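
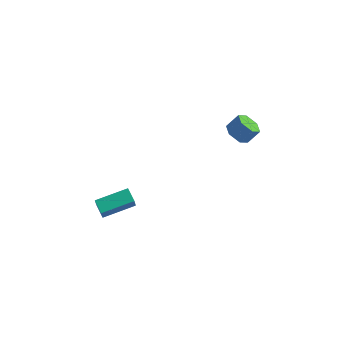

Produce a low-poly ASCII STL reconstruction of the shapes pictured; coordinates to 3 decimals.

solid 
facet normal -0.589 -0.287 -0.756
outer loop
vertex 3.198 3.145 3.139
vertex 2.827 2.663 3.611
vertex 2.58 3.387 3.529
endloop
endfacet
facet normal 0.093 0.905 -0.415
outer loop
vertex 3.198 3.145 3.139
vertex 2.58 3.387 3.529
vertex 3.804 3.44 3.918
endloop
endfacet
facet normal 0.093 0.905 -0.415
outer loop
vertex 3.804 3.44 3.918
vertex 2.58 3.387 3.529
vertex 3.186 3.682 4.307
endloop
endfacet
facet normal 0.588 0.286 0.757
outer loop
vertex 3.804 3.44 3.918
vertex 3.186 3.682 4.307
vertex 3.433 2.957 4.389
endloop
endfacet
facet normal -0.588 -0.286 -0.757
outer loop
vertex 2.58 3.387 3.529
vertex 2.827 2.663 3.611
vertex 2.208 2.905 4.0
endloop
endfacet
facet normal -0.649 0.725 0.230
outer loop
vertex 2.58 3.387 3.529
vertex 2.208 2.905 4.0
vertex 3.186 3.682 4.307
endloop
endfacet
facet normal -0.649 0.726 0.230
outer loop
vertex 3.186 3.682 4.307
vertex 2.208 2.905 4.0
vertex 2.814 3.2 4.779
endloop
endfacet
facet normal 0.589 0.286 0.756
outer loop
vertex 3.186 3.682 4.307
vertex 2.814 3.2 4.779
vertex 3.433 2.957 4.389
endloop
endfacet
facet normal -0.588 -0.287 -0.757
outer loop
vertex 2.208 2.905 4.0
vertex 2.827 2.663 3.611
vertex 2.456 2.18 4.082
endloop
endfacet
facet normal -0.742 -0.181 0.646
outer loop
vertex 2.208 2.905 4.0
vertex 2.456 2.18 4.082
vertex 2.814 3.2 4.779
endloop
endfacet
facet normal -0.742 -0.181 0.646
outer loop
vertex 2.814 3.2 4.779
vertex 2.456 2.18 4.082
vertex 3.062 2.475 4.861
endloop
endfacet
facet normal 0.589 0.287 0.756
outer loop
vertex 2.814 3.2 4.779
vertex 3.062 2.475 4.861
vertex 3.433 2.957 4.389
endloop
endfacet
facet normal -0.588 -0.286 -0.757
outer loop
vertex 2.456 2.18 4.082
vertex 2.827 2.663 3.611
vertex 3.074 1.938 3.693
endloop
endfacet
facet normal -0.093 -0.905 0.415
outer loop
vertex 2.456 2.18 4.082
vertex 3.074 1.938 3.693
vertex 3.062 2.475 4.861
endloop
endfacet
facet normal -0.092 -0.905 0.415
outer loop
vertex 3.062 2.475 4.861
vertex 3.074 1.938 3.693
vertex 3.68 2.233 4.471
endloop
endfacet
facet normal 0.589 0.287 0.756
outer loop
vertex 3.062 2.475 4.861
vertex 3.68 2.233 4.471
vertex 3.433 2.957 4.389
endloop
endfacet
facet normal -0.589 -0.286 -0.756
outer loop
vertex 3.074 1.938 3.693
vertex 2.827 2.663 3.611
vertex 3.446 2.42 3.221
endloop
endfacet
facet normal 0.648 -0.726 -0.230
outer loop
vertex 3.074 1.938 3.693
vertex 3.446 2.42 3.221
vertex 3.68 2.233 4.471
endloop
endfacet
facet normal 0.649 -0.725 -0.230
outer loop
vertex 3.68 2.233 4.471
vertex 3.446 2.42 3.221
vertex 4.052 2.715 4.0
endloop
endfacet
facet normal 0.588 0.286 0.757
outer loop
vertex 3.68 2.233 4.471
vertex 4.052 2.715 4.0
vertex 3.433 2.957 4.389
endloop
endfacet
facet normal -0.589 -0.287 -0.756
outer loop
vertex 3.446 2.42 3.221
vertex 2.827 2.663 3.611
vertex 3.198 3.145 3.139
endloop
endfacet
facet normal 0.742 0.181 -0.646
outer loop
vertex 3.446 2.42 3.221
vertex 3.198 3.145 3.139
vertex 4.052 2.715 4.0
endloop
endfacet
facet normal 0.742 0.181 -0.646
outer loop
vertex 4.052 2.715 4.0
vertex 3.198 3.145 3.139
vertex 3.804 3.44 3.918
endloop
endfacet
facet normal 0.588 0.287 0.757
outer loop
vertex 4.052 2.715 4.0
vertex 3.804 3.44 3.918
vertex 3.433 2.957 4.389
endloop
endfacet
facet normal -0.521 0.790 0.323
outer loop
vertex -4.897 1.872 -3.134
vertex -3.198 2.827 -2.73
vertex -4.892 2.216 -3.966
endloop
endfacet
facet normal -0.854 -0.480 -0.203
outer loop
vertex -4.402 1.473 -4.27
vertex -4.897 1.872 -3.134
vertex -4.892 2.216 -3.966
endloop
endfacet
facet normal -0.521 0.790 0.323
outer loop
vertex -4.892 2.216 -3.966
vertex -3.198 2.827 -2.73
vertex -3.193 3.17 -3.562
endloop
endfacet
facet normal 0.005 0.382 -0.924
outer loop
vertex -3.193 3.17 -3.562
vertex -4.402 1.473 -4.27
vertex -4.892 2.216 -3.966
endloop
endfacet
facet normal -0.005 -0.382 0.924
outer loop
vertex -4.897 1.872 -3.134
vertex -2.708 2.084 -3.034
vertex -3.198 2.827 -2.73
endloop
endfacet
facet normal -0.853 -0.480 -0.203
outer loop
vertex -4.407 1.13 -3.438
vertex -4.897 1.872 -3.134
vertex -4.402 1.473 -4.27
endloop
endfacet
facet normal -0.005 -0.382 0.924
outer loop
vertex -4.407 1.13 -3.438
vertex -2.708 2.084 -3.034
vertex -4.897 1.872 -3.134
endloop
endfacet
facet normal 0.854 0.480 0.203
outer loop
vertex -3.198 2.827 -2.73
vertex -2.708 2.084 -3.034
vertex -3.193 3.17 -3.562
endloop
endfacet
facet normal 0.005 0.382 -0.924
outer loop
vertex -2.703 2.428 -3.866
vertex -4.402 1.473 -4.27
vertex -3.193 3.17 -3.562
endloop
endfacet
facet normal 0.853 0.480 0.204
outer loop
vertex -3.193 3.17 -3.562
vertex -2.708 2.084 -3.034
vertex -2.703 2.428 -3.866
endloop
endfacet
facet normal 0.521 -0.790 -0.323
outer loop
vertex -2.703 2.428 -3.866
vertex -4.407 1.13 -3.438
vertex -4.402 1.473 -4.27
endloop
endfacet
facet normal 0.521 -0.790 -0.324
outer loop
vertex -2.708 2.084 -3.034
vertex -4.407 1.13 -3.438
vertex -2.703 2.428 -3.866
endloop
endfacet

endsolid


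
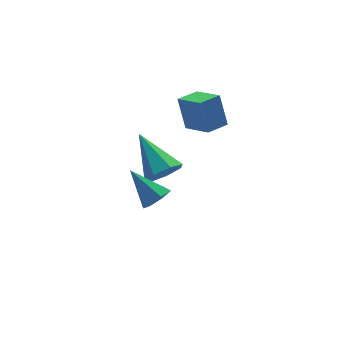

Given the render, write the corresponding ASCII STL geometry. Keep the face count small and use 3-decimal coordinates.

solid 
facet normal 0.364 -0.652 -0.666
outer loop
vertex -1.387 -1.897 -0.143
vertex -1.983 -2.145 -0.226
vertex -1.698 -1.657 -0.548
endloop
endfacet
facet normal 0.578 0.815 0.040
outer loop
vertex -1.387 -1.897 -0.143
vertex -1.698 -1.657 -0.548
vertex -2.557 -1.115 0.826
endloop
endfacet
facet normal 0.363 -0.652 -0.666
outer loop
vertex -1.698 -1.657 -0.548
vertex -1.983 -2.145 -0.226
vertex -2.223 -1.784 -0.71
endloop
endfacet
facet normal -0.091 0.906 -0.414
outer loop
vertex -1.698 -1.657 -0.548
vertex -2.223 -1.784 -0.71
vertex -2.557 -1.115 0.826
endloop
endfacet
facet normal 0.364 -0.651 -0.666
outer loop
vertex -2.223 -1.784 -0.71
vertex -1.983 -2.145 -0.226
vertex -2.567 -2.183 -0.508
endloop
endfacet
facet normal -0.787 0.485 -0.382
outer loop
vertex -2.223 -1.784 -0.71
vertex -2.567 -2.183 -0.508
vertex -2.557 -1.115 0.826
endloop
endfacet
facet normal 0.364 -0.652 -0.665
outer loop
vertex -2.567 -2.183 -0.508
vertex -1.983 -2.145 -0.226
vertex -2.471 -2.553 -0.093
endloop
endfacet
facet normal -0.985 -0.130 0.112
outer loop
vertex -2.567 -2.183 -0.508
vertex -2.471 -2.553 -0.093
vertex -2.557 -1.115 0.826
endloop
endfacet
facet normal 0.363 -0.652 -0.666
outer loop
vertex -2.471 -2.553 -0.093
vertex -1.983 -2.145 -0.226
vertex -2.007 -2.616 0.222
endloop
endfacet
facet normal -0.537 -0.477 0.696
outer loop
vertex -2.471 -2.553 -0.093
vertex -2.007 -2.616 0.222
vertex -2.557 -1.115 0.826
endloop
endfacet
facet normal 0.363 -0.652 -0.666
outer loop
vertex -2.007 -2.616 0.222
vertex -1.983 -2.145 -0.226
vertex -1.525 -2.324 0.199
endloop
endfacet
facet normal 0.222 -0.293 0.930
outer loop
vertex -2.007 -2.616 0.222
vertex -1.525 -2.324 0.199
vertex -2.557 -1.115 0.826
endloop
endfacet
facet normal 0.364 -0.651 -0.666
outer loop
vertex -1.525 -2.324 0.199
vertex -1.983 -2.145 -0.226
vertex -1.387 -1.897 -0.143
endloop
endfacet
facet normal 0.716 0.280 0.639
outer loop
vertex -1.525 -2.324 0.199
vertex -1.387 -1.897 -0.143
vertex -2.557 -1.115 0.826
endloop
endfacet
facet normal 0.099 -0.839 -0.534
outer loop
vertex 0.685 2.415 -3.683
vertex 0.355 1.961 -3.031
vertex -0.057 2.331 -3.689
endloop
endfacet
facet normal -0.084 0.785 -0.614
outer loop
vertex 0.685 2.415 -3.683
vertex -0.057 2.331 -3.689
vertex 0.145 3.759 -1.889
endloop
endfacet
facet normal 0.098 -0.840 -0.534
outer loop
vertex -0.057 2.331 -3.689
vertex 0.355 1.961 -3.031
vertex -0.488 1.969 -3.199
endloop
endfacet
facet normal -0.796 0.515 -0.319
outer loop
vertex -0.057 2.331 -3.689
vertex -0.488 1.969 -3.199
vertex 0.145 3.759 -1.889
endloop
endfacet
facet normal 0.098 -0.840 -0.534
outer loop
vertex -0.488 1.969 -3.199
vertex 0.355 1.961 -3.031
vertex -0.284 1.601 -2.583
endloop
endfacet
facet normal -0.933 0.072 0.352
outer loop
vertex -0.488 1.969 -3.199
vertex -0.284 1.601 -2.583
vertex 0.145 3.759 -1.889
endloop
endfacet
facet normal 0.099 -0.840 -0.533
outer loop
vertex -0.284 1.601 -2.583
vertex 0.355 1.961 -3.031
vertex 0.401 1.505 -2.304
endloop
endfacet
facet normal -0.394 -0.210 0.895
outer loop
vertex -0.284 1.601 -2.583
vertex 0.401 1.505 -2.304
vertex 0.145 3.759 -1.889
endloop
endfacet
facet normal 0.098 -0.840 -0.533
outer loop
vertex 0.401 1.505 -2.304
vertex 0.355 1.961 -3.031
vertex 1.052 1.752 -2.573
endloop
endfacet
facet normal 0.417 -0.119 0.901
outer loop
vertex 0.401 1.505 -2.304
vertex 1.052 1.752 -2.573
vertex 0.145 3.759 -1.889
endloop
endfacet
facet normal 0.099 -0.839 -0.534
outer loop
vertex 1.052 1.752 -2.573
vertex 0.355 1.961 -3.031
vertex 1.178 2.157 -3.186
endloop
endfacet
facet normal 0.889 0.277 0.366
outer loop
vertex 1.052 1.752 -2.573
vertex 1.178 2.157 -3.186
vertex 0.145 3.759 -1.889
endloop
endfacet
facet normal 0.099 -0.839 -0.534
outer loop
vertex 1.178 2.157 -3.186
vertex 0.355 1.961 -3.031
vertex 0.685 2.415 -3.683
endloop
endfacet
facet normal 0.666 0.679 -0.308
outer loop
vertex 1.178 2.157 -3.186
vertex 0.685 2.415 -3.683
vertex 0.145 3.759 -1.889
endloop
endfacet
facet normal -0.973 -0.222 0.061
outer loop
vertex 1.87 1.893 0.746
vertex 1.547 3.155 0.181
vertex 1.92 1.303 -0.6
endloop
endfacet
facet normal 0.228 -0.889 0.398
outer loop
vertex 2.893 1.525 -0.661
vertex 1.87 1.893 0.746
vertex 1.92 1.303 -0.6
endloop
endfacet
facet normal -0.973 -0.222 0.061
outer loop
vertex 1.92 1.303 -0.6
vertex 1.547 3.155 0.181
vertex 1.597 2.565 -1.165
endloop
endfacet
facet normal 0.034 -0.401 -0.915
outer loop
vertex 1.597 2.565 -1.165
vertex 2.893 1.525 -0.661
vertex 1.92 1.303 -0.6
endloop
endfacet
facet normal -0.034 0.401 0.915
outer loop
vertex 1.87 1.893 0.746
vertex 2.52 3.377 0.12
vertex 1.547 3.155 0.181
endloop
endfacet
facet normal 0.228 -0.889 0.398
outer loop
vertex 2.843 2.115 0.685
vertex 1.87 1.893 0.746
vertex 2.893 1.525 -0.661
endloop
endfacet
facet normal -0.034 0.401 0.915
outer loop
vertex 2.843 2.115 0.685
vertex 2.52 3.377 0.12
vertex 1.87 1.893 0.746
endloop
endfacet
facet normal -0.228 0.889 -0.398
outer loop
vertex 1.547 3.155 0.181
vertex 2.52 3.377 0.12
vertex 1.597 2.565 -1.165
endloop
endfacet
facet normal 0.034 -0.401 -0.915
outer loop
vertex 2.57 2.787 -1.226
vertex 2.893 1.525 -0.661
vertex 1.597 2.565 -1.165
endloop
endfacet
facet normal -0.228 0.889 -0.398
outer loop
vertex 1.597 2.565 -1.165
vertex 2.52 3.377 0.12
vertex 2.57 2.787 -1.226
endloop
endfacet
facet normal 0.973 0.222 -0.061
outer loop
vertex 2.57 2.787 -1.226
vertex 2.843 2.115 0.685
vertex 2.893 1.525 -0.661
endloop
endfacet
facet normal 0.973 0.222 -0.061
outer loop
vertex 2.52 3.377 0.12
vertex 2.843 2.115 0.685
vertex 2.57 2.787 -1.226
endloop
endfacet

endsolid


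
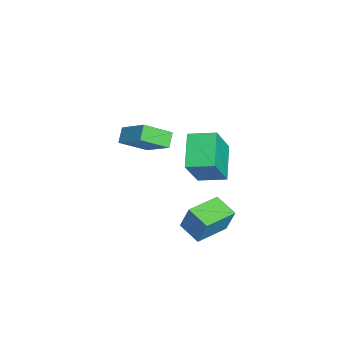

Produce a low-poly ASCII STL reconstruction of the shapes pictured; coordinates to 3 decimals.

solid 
facet normal -0.498 0.279 -0.821
outer loop
vertex -4.116 1.206 -0.7
vertex -3.859 2.461 -0.43
vertex -2.562 1.099 -1.68
endloop
endfacet
facet normal -0.196 -0.959 -0.206
outer loop
vertex -1.561 0.539 -0.03
vertex -4.116 1.206 -0.7
vertex -2.562 1.099 -1.68
endloop
endfacet
facet normal -0.499 0.278 -0.821
outer loop
vertex -2.562 1.099 -1.68
vertex -3.859 2.461 -0.43
vertex -2.306 2.355 -1.41
endloop
endfacet
facet normal 0.845 -0.058 -0.532
outer loop
vertex -2.306 2.355 -1.41
vertex -1.561 0.539 -0.03
vertex -2.562 1.099 -1.68
endloop
endfacet
facet normal -0.845 0.058 0.532
outer loop
vertex -4.116 1.206 -0.7
vertex -2.858 1.901 1.22
vertex -3.859 2.461 -0.43
endloop
endfacet
facet normal -0.196 -0.959 -0.207
outer loop
vertex -3.114 0.645 0.95
vertex -4.116 1.206 -0.7
vertex -1.561 0.539 -0.03
endloop
endfacet
facet normal -0.844 0.058 0.532
outer loop
vertex -3.114 0.645 0.95
vertex -2.858 1.901 1.22
vertex -4.116 1.206 -0.7
endloop
endfacet
facet normal 0.196 0.959 0.207
outer loop
vertex -3.859 2.461 -0.43
vertex -2.858 1.901 1.22
vertex -2.306 2.355 -1.41
endloop
endfacet
facet normal 0.844 -0.058 -0.533
outer loop
vertex -1.304 1.794 0.24
vertex -1.561 0.539 -0.03
vertex -2.306 2.355 -1.41
endloop
endfacet
facet normal 0.196 0.959 0.207
outer loop
vertex -2.306 2.355 -1.41
vertex -2.858 1.901 1.22
vertex -1.304 1.794 0.24
endloop
endfacet
facet normal 0.499 -0.279 0.821
outer loop
vertex -1.304 1.794 0.24
vertex -3.114 0.645 0.95
vertex -1.561 0.539 -0.03
endloop
endfacet
facet normal 0.499 -0.278 0.821
outer loop
vertex -2.858 1.901 1.22
vertex -3.114 0.645 0.95
vertex -1.304 1.794 0.24
endloop
endfacet
facet normal -0.696 -0.633 0.340
outer loop
vertex 2.048 0.682 0.113
vertex 0.945 1.852 0.032
vertex 1.769 0.333 -1.107
endloop
endfacet
facet normal 0.686 -0.726 0.051
outer loop
vertex 2.555 1.048 -1.492
vertex 2.048 0.682 0.113
vertex 1.769 0.333 -1.107
endloop
endfacet
facet normal -0.696 -0.633 0.340
outer loop
vertex 1.769 0.333 -1.107
vertex 0.945 1.852 0.032
vertex 0.665 1.503 -1.189
endloop
endfacet
facet normal -0.215 -0.269 -0.939
outer loop
vertex 0.665 1.503 -1.189
vertex 2.555 1.048 -1.492
vertex 1.769 0.333 -1.107
endloop
endfacet
facet normal 0.216 0.268 0.939
outer loop
vertex 2.048 0.682 0.113
vertex 1.731 2.567 -0.353
vertex 0.945 1.852 0.032
endloop
endfacet
facet normal 0.685 -0.727 0.051
outer loop
vertex 2.835 1.397 -0.271
vertex 2.048 0.682 0.113
vertex 2.555 1.048 -1.492
endloop
endfacet
facet normal 0.215 0.268 0.939
outer loop
vertex 2.835 1.397 -0.271
vertex 1.731 2.567 -0.353
vertex 2.048 0.682 0.113
endloop
endfacet
facet normal -0.685 0.726 -0.050
outer loop
vertex 0.945 1.852 0.032
vertex 1.731 2.567 -0.353
vertex 0.665 1.503 -1.189
endloop
endfacet
facet normal -0.215 -0.268 -0.939
outer loop
vertex 1.452 2.218 -1.573
vertex 2.555 1.048 -1.492
vertex 0.665 1.503 -1.189
endloop
endfacet
facet normal -0.685 0.727 -0.051
outer loop
vertex 0.665 1.503 -1.189
vertex 1.731 2.567 -0.353
vertex 1.452 2.218 -1.573
endloop
endfacet
facet normal 0.696 0.632 -0.340
outer loop
vertex 1.452 2.218 -1.573
vertex 2.835 1.397 -0.271
vertex 2.555 1.048 -1.492
endloop
endfacet
facet normal 0.696 0.633 -0.340
outer loop
vertex 1.731 2.567 -0.353
vertex 2.835 1.397 -0.271
vertex 1.452 2.218 -1.573
endloop
endfacet
facet normal -0.742 0.175 0.647
outer loop
vertex -2.044 -2.086 2.14
vertex -1.023 -1.157 3.061
vertex -2.431 -0.904 1.376
endloop
endfacet
facet normal -0.615 -0.560 -0.555
outer loop
vertex -1.837 -1.043 0.859
vertex -2.044 -2.086 2.14
vertex -2.431 -0.904 1.376
endloop
endfacet
facet normal -0.742 0.175 0.647
outer loop
vertex -2.431 -0.904 1.376
vertex -1.023 -1.157 3.061
vertex -1.41 0.026 2.297
endloop
endfacet
facet normal -0.266 0.810 -0.523
outer loop
vertex -1.41 0.026 2.297
vertex -1.837 -1.043 0.859
vertex -2.431 -0.904 1.376
endloop
endfacet
facet normal 0.265 -0.810 0.523
outer loop
vertex -2.044 -2.086 2.14
vertex -0.429 -1.296 2.544
vertex -1.023 -1.157 3.061
endloop
endfacet
facet normal -0.615 -0.560 -0.555
outer loop
vertex -1.45 -2.226 1.623
vertex -2.044 -2.086 2.14
vertex -1.837 -1.043 0.859
endloop
endfacet
facet normal 0.265 -0.810 0.524
outer loop
vertex -1.45 -2.226 1.623
vertex -0.429 -1.296 2.544
vertex -2.044 -2.086 2.14
endloop
endfacet
facet normal 0.615 0.560 0.556
outer loop
vertex -1.023 -1.157 3.061
vertex -0.429 -1.296 2.544
vertex -1.41 0.026 2.297
endloop
endfacet
facet normal -0.265 0.810 -0.523
outer loop
vertex -0.816 -0.114 1.78
vertex -1.837 -1.043 0.859
vertex -1.41 0.026 2.297
endloop
endfacet
facet normal 0.615 0.560 0.555
outer loop
vertex -1.41 0.026 2.297
vertex -0.429 -1.296 2.544
vertex -0.816 -0.114 1.78
endloop
endfacet
facet normal 0.742 -0.175 -0.647
outer loop
vertex -0.816 -0.114 1.78
vertex -1.45 -2.226 1.623
vertex -1.837 -1.043 0.859
endloop
endfacet
facet normal 0.743 -0.175 -0.647
outer loop
vertex -0.429 -1.296 2.544
vertex -1.45 -2.226 1.623
vertex -0.816 -0.114 1.78
endloop
endfacet

endsolid


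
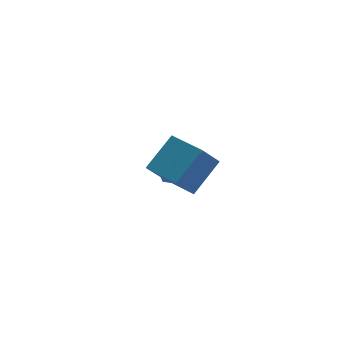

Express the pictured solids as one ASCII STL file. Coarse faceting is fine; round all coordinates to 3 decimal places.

solid 
facet normal -0.518 0.853 -0.069
outer loop
vertex 1.452 -1.302 1.684
vertex 2.242 -0.914 0.545
vertex 0.231 -2.134 0.554
endloop
endfacet
facet normal -0.549 -0.269 0.791
outer loop
vertex 1.138 -3.626 0.675
vertex 1.452 -1.302 1.684
vertex 0.231 -2.134 0.554
endloop
endfacet
facet normal -0.518 0.853 -0.069
outer loop
vertex 0.231 -2.134 0.554
vertex 2.242 -0.914 0.545
vertex 1.022 -1.746 -0.585
endloop
endfacet
facet normal -0.656 -0.448 -0.608
outer loop
vertex 1.022 -1.746 -0.585
vertex 1.138 -3.626 0.675
vertex 0.231 -2.134 0.554
endloop
endfacet
facet normal 0.656 0.448 0.608
outer loop
vertex 1.452 -1.302 1.684
vertex 3.149 -2.406 0.666
vertex 2.242 -0.914 0.545
endloop
endfacet
facet normal -0.549 -0.269 0.791
outer loop
vertex 2.358 -2.794 1.805
vertex 1.452 -1.302 1.684
vertex 1.138 -3.626 0.675
endloop
endfacet
facet normal 0.656 0.448 0.608
outer loop
vertex 2.358 -2.794 1.805
vertex 3.149 -2.406 0.666
vertex 1.452 -1.302 1.684
endloop
endfacet
facet normal 0.549 0.270 -0.791
outer loop
vertex 2.242 -0.914 0.545
vertex 3.149 -2.406 0.666
vertex 1.022 -1.746 -0.585
endloop
endfacet
facet normal -0.656 -0.448 -0.608
outer loop
vertex 1.928 -3.238 -0.464
vertex 1.138 -3.626 0.675
vertex 1.022 -1.746 -0.585
endloop
endfacet
facet normal 0.549 0.269 -0.791
outer loop
vertex 1.022 -1.746 -0.585
vertex 3.149 -2.406 0.666
vertex 1.928 -3.238 -0.464
endloop
endfacet
facet normal 0.518 -0.853 0.069
outer loop
vertex 1.928 -3.238 -0.464
vertex 2.358 -2.794 1.805
vertex 1.138 -3.626 0.675
endloop
endfacet
facet normal 0.517 -0.853 0.069
outer loop
vertex 3.149 -2.406 0.666
vertex 2.358 -2.794 1.805
vertex 1.928 -3.238 -0.464
endloop
endfacet
facet normal -0.563 0.514 0.648
outer loop
vertex 2.399 3.241 -2.806
vertex 1.487 2.645 -3.126
vertex 2.135 2.276 -2.27
endloop
endfacet
facet normal 0.109 0.460 0.881
outer loop
vertex 2.399 3.241 -2.806
vertex 2.135 2.276 -2.27
vertex 3.217 2.506 -2.524
endloop
endfacet
facet normal 0.538 0.748 0.389
outer loop
vertex 2.399 3.241 -2.806
vertex 3.217 2.506 -2.524
vertex 3.239 3.018 -3.538
endloop
endfacet
facet normal 0.131 0.980 -0.149
outer loop
vertex 2.399 3.241 -2.806
vertex 3.239 3.018 -3.538
vertex 2.169 3.104 -3.91
endloop
endfacet
facet normal -0.550 0.835 0.011
outer loop
vertex 2.399 3.241 -2.806
vertex 2.169 3.104 -3.91
vertex 1.487 2.645 -3.126
endloop
endfacet
facet normal 0.269 -0.234 0.934
outer loop
vertex 3.217 2.506 -2.524
vertex 2.135 2.276 -2.27
vertex 2.811 1.456 -2.67
endloop
endfacet
facet normal -0.818 -0.146 0.556
outer loop
vertex 2.135 2.276 -2.27
vertex 1.487 2.645 -3.126
vertex 1.741 1.542 -3.042
endloop
endfacet
facet normal -0.797 0.374 -0.474
outer loop
vertex 1.487 2.645 -3.126
vertex 2.169 3.104 -3.91
vertex 1.763 2.054 -4.056
endloop
endfacet
facet normal 0.304 0.608 -0.733
outer loop
vertex 2.169 3.104 -3.91
vertex 3.239 3.018 -3.538
vertex 2.845 2.284 -4.31
endloop
endfacet
facet normal 0.963 0.232 0.138
outer loop
vertex 3.239 3.018 -3.538
vertex 3.217 2.506 -2.524
vertex 3.493 1.915 -3.454
endloop
endfacet
facet normal -0.131 -0.980 0.149
outer loop
vertex 2.581 1.319 -3.774
vertex 2.811 1.456 -2.67
vertex 1.741 1.542 -3.042
endloop
endfacet
facet normal -0.538 -0.748 -0.389
outer loop
vertex 2.581 1.319 -3.774
vertex 1.741 1.542 -3.042
vertex 1.763 2.054 -4.056
endloop
endfacet
facet normal -0.109 -0.460 -0.881
outer loop
vertex 2.581 1.319 -3.774
vertex 1.763 2.054 -4.056
vertex 2.845 2.284 -4.31
endloop
endfacet
facet normal 0.563 -0.514 -0.648
outer loop
vertex 2.581 1.319 -3.774
vertex 2.845 2.284 -4.31
vertex 3.493 1.915 -3.454
endloop
endfacet
facet normal 0.550 -0.835 -0.011
outer loop
vertex 2.581 1.319 -3.774
vertex 3.493 1.915 -3.454
vertex 2.811 1.456 -2.67
endloop
endfacet
facet normal -0.304 -0.608 0.733
outer loop
vertex 1.741 1.542 -3.042
vertex 2.811 1.456 -2.67
vertex 2.135 2.276 -2.27
endloop
endfacet
facet normal -0.963 -0.232 -0.138
outer loop
vertex 1.763 2.054 -4.056
vertex 1.741 1.542 -3.042
vertex 1.487 2.645 -3.126
endloop
endfacet
facet normal -0.269 0.234 -0.934
outer loop
vertex 2.845 2.284 -4.31
vertex 1.763 2.054 -4.056
vertex 2.169 3.104 -3.91
endloop
endfacet
facet normal 0.818 0.146 -0.556
outer loop
vertex 3.493 1.915 -3.454
vertex 2.845 2.284 -4.31
vertex 3.239 3.018 -3.538
endloop
endfacet
facet normal 0.797 -0.374 0.474
outer loop
vertex 2.811 1.456 -2.67
vertex 3.493 1.915 -3.454
vertex 3.217 2.506 -2.524
endloop
endfacet

endsolid


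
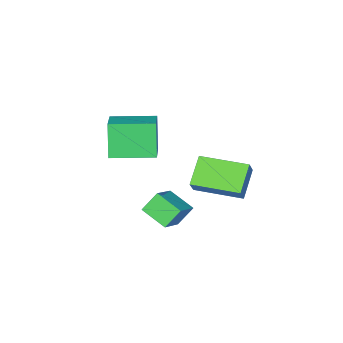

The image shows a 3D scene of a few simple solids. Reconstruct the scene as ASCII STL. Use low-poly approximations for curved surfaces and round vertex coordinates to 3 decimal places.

solid 
facet normal -0.601 0.238 0.763
outer loop
vertex -0.227 1.78 -0.8
vertex 0.804 2.169 -0.11
vertex -0.343 2.833 -1.22
endloop
endfacet
facet normal -0.793 -0.299 -0.531
outer loop
vertex 0.216 2.611 -1.93
vertex -0.227 1.78 -0.8
vertex -0.343 2.833 -1.22
endloop
endfacet
facet normal -0.600 0.239 0.763
outer loop
vertex -0.343 2.833 -1.22
vertex 0.804 2.169 -0.11
vertex 0.688 3.222 -0.531
endloop
endfacet
facet normal -0.102 0.924 -0.369
outer loop
vertex 0.688 3.222 -0.531
vertex 0.216 2.611 -1.93
vertex -0.343 2.833 -1.22
endloop
endfacet
facet normal 0.102 -0.924 0.369
outer loop
vertex -0.227 1.78 -0.8
vertex 1.363 1.947 -0.82
vertex 0.804 2.169 -0.11
endloop
endfacet
facet normal -0.793 -0.300 -0.531
outer loop
vertex 0.332 1.558 -1.509
vertex -0.227 1.78 -0.8
vertex 0.216 2.611 -1.93
endloop
endfacet
facet normal 0.102 -0.924 0.369
outer loop
vertex 0.332 1.558 -1.509
vertex 1.363 1.947 -0.82
vertex -0.227 1.78 -0.8
endloop
endfacet
facet normal 0.793 0.300 0.531
outer loop
vertex 0.804 2.169 -0.11
vertex 1.363 1.947 -0.82
vertex 0.688 3.222 -0.531
endloop
endfacet
facet normal -0.101 0.924 -0.369
outer loop
vertex 1.247 3.0 -1.24
vertex 0.216 2.611 -1.93
vertex 0.688 3.222 -0.531
endloop
endfacet
facet normal 0.793 0.299 0.531
outer loop
vertex 0.688 3.222 -0.531
vertex 1.363 1.947 -0.82
vertex 1.247 3.0 -1.24
endloop
endfacet
facet normal 0.601 -0.239 -0.763
outer loop
vertex 1.247 3.0 -1.24
vertex 0.332 1.558 -1.509
vertex 0.216 2.611 -1.93
endloop
endfacet
facet normal 0.600 -0.238 -0.764
outer loop
vertex 1.363 1.947 -0.82
vertex 0.332 1.558 -1.509
vertex 1.247 3.0 -1.24
endloop
endfacet
facet normal -0.510 -0.266 -0.818
outer loop
vertex -1.701 1.963 0.109
vertex -2.553 3.639 0.095
vertex -0.735 2.448 -0.65
endloop
endfacet
facet normal 0.453 -0.891 0.007
outer loop
vertex -0.327 2.661 0.005
vertex -1.701 1.963 0.109
vertex -0.735 2.448 -0.65
endloop
endfacet
facet normal -0.510 -0.266 -0.818
outer loop
vertex -0.735 2.448 -0.65
vertex -2.553 3.639 0.095
vertex -1.587 4.124 -0.664
endloop
endfacet
facet normal 0.731 0.367 -0.575
outer loop
vertex -1.587 4.124 -0.664
vertex -0.327 2.661 0.005
vertex -0.735 2.448 -0.65
endloop
endfacet
facet normal -0.731 -0.367 0.575
outer loop
vertex -1.701 1.963 0.109
vertex -2.145 3.852 0.75
vertex -2.553 3.639 0.095
endloop
endfacet
facet normal 0.453 -0.891 0.007
outer loop
vertex -1.293 2.176 0.764
vertex -1.701 1.963 0.109
vertex -0.327 2.661 0.005
endloop
endfacet
facet normal -0.731 -0.367 0.575
outer loop
vertex -1.293 2.176 0.764
vertex -2.145 3.852 0.75
vertex -1.701 1.963 0.109
endloop
endfacet
facet normal -0.453 0.891 -0.007
outer loop
vertex -2.553 3.639 0.095
vertex -2.145 3.852 0.75
vertex -1.587 4.124 -0.664
endloop
endfacet
facet normal 0.731 0.367 -0.575
outer loop
vertex -1.179 4.337 -0.009
vertex -0.327 2.661 0.005
vertex -1.587 4.124 -0.664
endloop
endfacet
facet normal -0.453 0.891 -0.007
outer loop
vertex -1.587 4.124 -0.664
vertex -2.145 3.852 0.75
vertex -1.179 4.337 -0.009
endloop
endfacet
facet normal 0.510 0.266 0.818
outer loop
vertex -1.179 4.337 -0.009
vertex -1.293 2.176 0.764
vertex -0.327 2.661 0.005
endloop
endfacet
facet normal 0.510 0.266 0.818
outer loop
vertex -2.145 3.852 0.75
vertex -1.293 2.176 0.764
vertex -1.179 4.337 -0.009
endloop
endfacet
facet normal -0.660 -0.637 -0.398
outer loop
vertex 1.372 0.394 3.395
vertex 0.206 1.576 3.435
vertex 1.763 0.825 2.056
endloop
endfacet
facet normal 0.702 -0.712 -0.024
outer loop
vertex 2.674 1.704 2.605
vertex 1.372 0.394 3.395
vertex 1.763 0.825 2.056
endloop
endfacet
facet normal -0.660 -0.637 -0.398
outer loop
vertex 1.763 0.825 2.056
vertex 0.206 1.576 3.435
vertex 0.598 2.006 2.096
endloop
endfacet
facet normal 0.268 0.295 -0.917
outer loop
vertex 0.598 2.006 2.096
vertex 2.674 1.704 2.605
vertex 1.763 0.825 2.056
endloop
endfacet
facet normal -0.268 -0.295 0.917
outer loop
vertex 1.372 0.394 3.395
vertex 1.117 2.455 3.984
vertex 0.206 1.576 3.435
endloop
endfacet
facet normal 0.702 -0.712 -0.023
outer loop
vertex 2.282 1.274 3.944
vertex 1.372 0.394 3.395
vertex 2.674 1.704 2.605
endloop
endfacet
facet normal -0.268 -0.295 0.917
outer loop
vertex 2.282 1.274 3.944
vertex 1.117 2.455 3.984
vertex 1.372 0.394 3.395
endloop
endfacet
facet normal -0.701 0.712 0.023
outer loop
vertex 0.206 1.576 3.435
vertex 1.117 2.455 3.984
vertex 0.598 2.006 2.096
endloop
endfacet
facet normal 0.268 0.295 -0.917
outer loop
vertex 1.508 2.886 2.645
vertex 2.674 1.704 2.605
vertex 0.598 2.006 2.096
endloop
endfacet
facet normal -0.702 0.711 0.024
outer loop
vertex 0.598 2.006 2.096
vertex 1.117 2.455 3.984
vertex 1.508 2.886 2.645
endloop
endfacet
facet normal 0.660 0.637 0.398
outer loop
vertex 1.508 2.886 2.645
vertex 2.282 1.274 3.944
vertex 2.674 1.704 2.605
endloop
endfacet
facet normal 0.660 0.637 0.398
outer loop
vertex 1.117 2.455 3.984
vertex 2.282 1.274 3.944
vertex 1.508 2.886 2.645
endloop
endfacet

endsolid


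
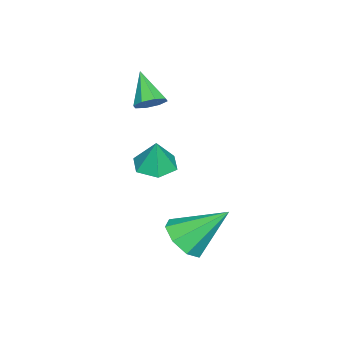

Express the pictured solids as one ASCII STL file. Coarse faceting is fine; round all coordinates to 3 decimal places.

solid 
facet normal 0.232 -0.699 -0.677
outer loop
vertex 3.306 1.603 0.74
vertex 2.99 2.065 0.155
vertex 3.724 1.986 0.488
endloop
endfacet
facet normal 0.552 -0.055 0.832
outer loop
vertex 3.306 1.603 0.74
vertex 3.724 1.986 0.488
vertex 2.59 3.275 1.325
endloop
endfacet
facet normal 0.232 -0.699 -0.677
outer loop
vertex 3.724 1.986 0.488
vertex 2.99 2.065 0.155
vertex 3.712 2.415 0.041
endloop
endfacet
facet normal 0.801 0.443 0.403
outer loop
vertex 3.724 1.986 0.488
vertex 3.712 2.415 0.041
vertex 2.59 3.275 1.325
endloop
endfacet
facet normal 0.232 -0.699 -0.676
outer loop
vertex 3.712 2.415 0.041
vertex 2.99 2.065 0.155
vertex 3.277 2.639 -0.34
endloop
endfacet
facet normal 0.526 0.844 -0.105
outer loop
vertex 3.712 2.415 0.041
vertex 3.277 2.639 -0.34
vertex 2.59 3.275 1.325
endloop
endfacet
facet normal 0.232 -0.699 -0.676
outer loop
vertex 3.277 2.639 -0.34
vertex 2.99 2.065 0.155
vertex 2.674 2.527 -0.431
endloop
endfacet
facet normal -0.110 0.913 -0.394
outer loop
vertex 3.277 2.639 -0.34
vertex 2.674 2.527 -0.431
vertex 2.59 3.275 1.325
endloop
endfacet
facet normal 0.231 -0.699 -0.676
outer loop
vertex 2.674 2.527 -0.431
vertex 2.99 2.065 0.155
vertex 2.256 2.145 -0.179
endloop
endfacet
facet normal -0.735 0.610 -0.295
outer loop
vertex 2.674 2.527 -0.431
vertex 2.256 2.145 -0.179
vertex 2.59 3.275 1.325
endloop
endfacet
facet normal 0.231 -0.700 -0.676
outer loop
vertex 2.256 2.145 -0.179
vertex 2.99 2.065 0.155
vertex 2.268 1.716 0.269
endloop
endfacet
facet normal -0.985 0.113 0.134
outer loop
vertex 2.256 2.145 -0.179
vertex 2.268 1.716 0.269
vertex 2.59 3.275 1.325
endloop
endfacet
facet normal 0.231 -0.699 -0.677
outer loop
vertex 2.268 1.716 0.269
vertex 2.99 2.065 0.155
vertex 2.703 1.492 0.649
endloop
endfacet
facet normal -0.710 -0.289 0.642
outer loop
vertex 2.268 1.716 0.269
vertex 2.703 1.492 0.649
vertex 2.59 3.275 1.325
endloop
endfacet
facet normal 0.231 -0.699 -0.677
outer loop
vertex 2.703 1.492 0.649
vertex 2.99 2.065 0.155
vertex 3.306 1.603 0.74
endloop
endfacet
facet normal -0.075 -0.358 0.931
outer loop
vertex 2.703 1.492 0.649
vertex 3.306 1.603 0.74
vertex 2.59 3.275 1.325
endloop
endfacet
facet normal -0.207 -0.114 -0.972
outer loop
vertex 1.441 0.661 1.492
vertex 0.837 0.328 1.66
vertex 0.842 1.033 1.576
endloop
endfacet
facet normal 0.533 0.791 0.299
outer loop
vertex 1.441 0.661 1.492
vertex 0.842 1.033 1.576
vertex 1.063 0.452 2.72
endloop
endfacet
facet normal -0.209 -0.114 -0.971
outer loop
vertex 0.842 1.033 1.576
vertex 0.837 0.328 1.66
vertex 0.238 0.7 1.745
endloop
endfacet
facet normal -0.318 0.819 0.477
outer loop
vertex 0.842 1.033 1.576
vertex 0.238 0.7 1.745
vertex 1.063 0.452 2.72
endloop
endfacet
facet normal -0.209 -0.114 -0.971
outer loop
vertex 0.238 0.7 1.745
vertex 0.837 0.328 1.66
vertex 0.233 -0.005 1.829
endloop
endfacet
facet normal -0.750 0.083 0.656
outer loop
vertex 0.238 0.7 1.745
vertex 0.233 -0.005 1.829
vertex 1.063 0.452 2.72
endloop
endfacet
facet normal -0.208 -0.116 -0.971
outer loop
vertex 0.233 -0.005 1.829
vertex 0.837 0.328 1.66
vertex 0.832 -0.377 1.745
endloop
endfacet
facet normal -0.330 -0.679 0.656
outer loop
vertex 0.233 -0.005 1.829
vertex 0.832 -0.377 1.745
vertex 1.063 0.452 2.72
endloop
endfacet
facet normal -0.208 -0.116 -0.971
outer loop
vertex 0.832 -0.377 1.745
vertex 0.837 0.328 1.66
vertex 1.436 -0.044 1.576
endloop
endfacet
facet normal 0.523 -0.707 0.477
outer loop
vertex 0.832 -0.377 1.745
vertex 1.436 -0.044 1.576
vertex 1.063 0.452 2.72
endloop
endfacet
facet normal -0.207 -0.114 -0.972
outer loop
vertex 1.436 -0.044 1.576
vertex 0.837 0.328 1.66
vertex 1.441 0.661 1.492
endloop
endfacet
facet normal 0.954 0.029 0.299
outer loop
vertex 1.436 -0.044 1.576
vertex 1.441 0.661 1.492
vertex 1.063 0.452 2.72
endloop
endfacet
facet normal 0.535 0.471 -0.701
outer loop
vertex -0.128 -0.756 3.435
vertex -0.497 -0.349 3.427
vertex -0.036 -0.451 3.71
endloop
endfacet
facet normal 0.570 -0.638 0.518
outer loop
vertex -0.128 -0.756 3.435
vertex -0.036 -0.451 3.71
vertex -1.203 -0.971 4.353
endloop
endfacet
facet normal 0.535 0.473 -0.700
outer loop
vertex -0.036 -0.451 3.71
vertex -0.497 -0.349 3.427
vertex -0.215 -0.086 3.82
endloop
endfacet
facet normal 0.490 -0.022 0.871
outer loop
vertex -0.036 -0.451 3.71
vertex -0.215 -0.086 3.82
vertex -1.203 -0.971 4.353
endloop
endfacet
facet normal 0.535 0.472 -0.700
outer loop
vertex -0.215 -0.086 3.82
vertex -0.497 -0.349 3.427
vertex -0.558 0.125 3.7
endloop
endfacet
facet normal 0.011 0.507 0.862
outer loop
vertex -0.215 -0.086 3.82
vertex -0.558 0.125 3.7
vertex -1.203 -0.971 4.353
endloop
endfacet
facet normal 0.535 0.472 -0.700
outer loop
vertex -0.558 0.125 3.7
vertex -0.497 -0.349 3.427
vertex -0.866 0.059 3.42
endloop
endfacet
facet normal -0.587 0.640 0.495
outer loop
vertex -0.558 0.125 3.7
vertex -0.866 0.059 3.42
vertex -1.203 -0.971 4.353
endloop
endfacet
facet normal 0.534 0.471 -0.702
outer loop
vertex -0.866 0.059 3.42
vertex -0.497 -0.349 3.427
vertex -0.958 -0.246 3.145
endloop
endfacet
facet normal -0.954 0.300 -0.013
outer loop
vertex -0.866 0.059 3.42
vertex -0.958 -0.246 3.145
vertex -1.203 -0.971 4.353
endloop
endfacet
facet normal 0.534 0.473 -0.701
outer loop
vertex -0.958 -0.246 3.145
vertex -0.497 -0.349 3.427
vertex -0.779 -0.611 3.035
endloop
endfacet
facet normal -0.874 -0.318 -0.368
outer loop
vertex -0.958 -0.246 3.145
vertex -0.779 -0.611 3.035
vertex -1.203 -0.971 4.353
endloop
endfacet
facet normal 0.535 0.472 -0.701
outer loop
vertex -0.779 -0.611 3.035
vertex -0.497 -0.349 3.427
vertex -0.436 -0.822 3.155
endloop
endfacet
facet normal -0.395 -0.846 -0.358
outer loop
vertex -0.779 -0.611 3.035
vertex -0.436 -0.822 3.155
vertex -1.203 -0.971 4.353
endloop
endfacet
facet normal 0.536 0.472 -0.700
outer loop
vertex -0.436 -0.822 3.155
vertex -0.497 -0.349 3.427
vertex -0.128 -0.756 3.435
endloop
endfacet
facet normal 0.203 -0.979 0.008
outer loop
vertex -0.436 -0.822 3.155
vertex -0.128 -0.756 3.435
vertex -1.203 -0.971 4.353
endloop
endfacet

endsolid


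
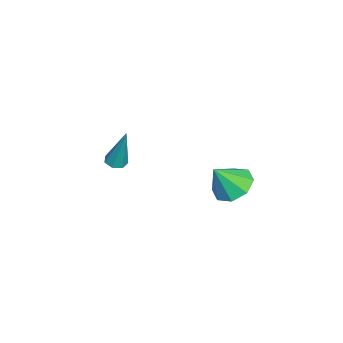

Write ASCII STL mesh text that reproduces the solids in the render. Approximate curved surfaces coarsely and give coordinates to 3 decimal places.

solid 
facet normal -0.160 -0.255 -0.954
outer loop
vertex -1.076 -3.975 -1.475
vertex -1.588 -3.93 -1.401
vertex -1.25 -3.566 -1.555
endloop
endfacet
facet normal 0.922 0.386 -0.030
outer loop
vertex -1.076 -3.975 -1.475
vertex -1.25 -3.566 -1.555
vertex -1.252 -3.39 0.621
endloop
endfacet
facet normal -0.159 -0.255 -0.954
outer loop
vertex -1.25 -3.566 -1.555
vertex -1.588 -3.93 -1.401
vertex -1.68 -3.432 -1.519
endloop
endfacet
facet normal 0.291 0.954 -0.077
outer loop
vertex -1.25 -3.566 -1.555
vertex -1.68 -3.432 -1.519
vertex -1.252 -3.39 0.621
endloop
endfacet
facet normal -0.158 -0.255 -0.954
outer loop
vertex -1.68 -3.432 -1.519
vertex -1.588 -3.93 -1.401
vertex -2.04 -3.673 -1.395
endloop
endfacet
facet normal -0.532 0.842 0.090
outer loop
vertex -1.68 -3.432 -1.519
vertex -2.04 -3.673 -1.395
vertex -1.252 -3.39 0.621
endloop
endfacet
facet normal -0.158 -0.255 -0.954
outer loop
vertex -2.04 -3.673 -1.395
vertex -1.588 -3.93 -1.401
vertex -2.061 -4.108 -1.275
endloop
endfacet
facet normal -0.929 0.140 0.343
outer loop
vertex -2.04 -3.673 -1.395
vertex -2.061 -4.108 -1.275
vertex -1.252 -3.39 0.621
endloop
endfacet
facet normal -0.158 -0.256 -0.954
outer loop
vertex -2.061 -4.108 -1.275
vertex -1.588 -3.93 -1.401
vertex -1.725 -4.409 -1.25
endloop
endfacet
facet normal -0.600 -0.629 0.494
outer loop
vertex -2.061 -4.108 -1.275
vertex -1.725 -4.409 -1.25
vertex -1.252 -3.39 0.621
endloop
endfacet
facet normal -0.159 -0.255 -0.954
outer loop
vertex -1.725 -4.409 -1.25
vertex -1.588 -3.93 -1.401
vertex -1.287 -4.349 -1.339
endloop
endfacet
facet normal 0.207 -0.880 0.427
outer loop
vertex -1.725 -4.409 -1.25
vertex -1.287 -4.349 -1.339
vertex -1.252 -3.39 0.621
endloop
endfacet
facet normal -0.160 -0.256 -0.953
outer loop
vertex -1.287 -4.349 -1.339
vertex -1.588 -3.93 -1.401
vertex -1.076 -3.975 -1.475
endloop
endfacet
facet normal 0.883 -0.428 0.194
outer loop
vertex -1.287 -4.349 -1.339
vertex -1.076 -3.975 -1.475
vertex -1.252 -3.39 0.621
endloop
endfacet
facet normal -0.350 0.473 -0.809
outer loop
vertex 2.245 2.186 0.181
vertex 1.563 1.518 0.086
vertex 1.631 2.357 0.547
endloop
endfacet
facet normal 0.544 0.483 0.686
outer loop
vertex 2.245 2.186 0.181
vertex 1.631 2.357 0.547
vertex 2.077 0.822 1.274
endloop
endfacet
facet normal -0.350 0.473 -0.809
outer loop
vertex 1.631 2.357 0.547
vertex 1.563 1.518 0.086
vertex 0.977 2.036 0.642
endloop
endfacet
facet normal -0.069 0.410 0.909
outer loop
vertex 1.631 2.357 0.547
vertex 0.977 2.036 0.642
vertex 2.077 0.822 1.274
endloop
endfacet
facet normal -0.349 0.473 -0.809
outer loop
vertex 0.977 2.036 0.642
vertex 1.563 1.518 0.086
vertex 0.666 1.412 0.411
endloop
endfacet
facet normal -0.535 -0.046 0.844
outer loop
vertex 0.977 2.036 0.642
vertex 0.666 1.412 0.411
vertex 2.077 0.822 1.274
endloop
endfacet
facet normal -0.349 0.472 -0.810
outer loop
vertex 0.666 1.412 0.411
vertex 1.563 1.518 0.086
vertex 0.881 0.849 -0.01
endloop
endfacet
facet normal -0.582 -0.618 0.529
outer loop
vertex 0.666 1.412 0.411
vertex 0.881 0.849 -0.01
vertex 2.077 0.822 1.274
endloop
endfacet
facet normal -0.351 0.473 -0.808
outer loop
vertex 0.881 0.849 -0.01
vertex 1.563 1.518 0.086
vertex 1.495 0.679 -0.376
endloop
endfacet
facet normal -0.181 -0.972 0.148
outer loop
vertex 0.881 0.849 -0.01
vertex 1.495 0.679 -0.376
vertex 2.077 0.822 1.274
endloop
endfacet
facet normal -0.349 0.474 -0.809
outer loop
vertex 1.495 0.679 -0.376
vertex 1.563 1.518 0.086
vertex 2.149 0.999 -0.471
endloop
endfacet
facet normal 0.430 -0.900 -0.074
outer loop
vertex 1.495 0.679 -0.376
vertex 2.149 0.999 -0.471
vertex 2.077 0.822 1.274
endloop
endfacet
facet normal -0.350 0.473 -0.809
outer loop
vertex 2.149 0.999 -0.471
vertex 1.563 1.518 0.086
vertex 2.46 1.624 -0.24
endloop
endfacet
facet normal 0.896 -0.443 -0.008
outer loop
vertex 2.149 0.999 -0.471
vertex 2.46 1.624 -0.24
vertex 2.077 0.822 1.274
endloop
endfacet
facet normal -0.350 0.472 -0.809
outer loop
vertex 2.46 1.624 -0.24
vertex 1.563 1.518 0.086
vertex 2.245 2.186 0.181
endloop
endfacet
facet normal 0.943 0.130 0.307
outer loop
vertex 2.46 1.624 -0.24
vertex 2.245 2.186 0.181
vertex 2.077 0.822 1.274
endloop
endfacet

endsolid


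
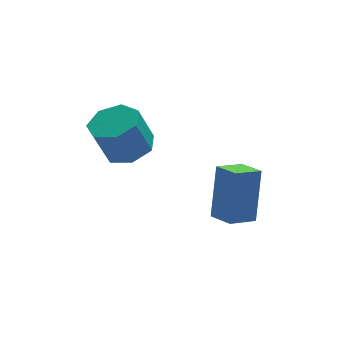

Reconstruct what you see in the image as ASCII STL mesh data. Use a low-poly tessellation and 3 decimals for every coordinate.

solid 
facet normal -0.917 -0.279 0.285
outer loop
vertex 3.571 -0.413 -0.144
vertex 3.257 0.389 -0.369
vertex 3.239 -1.005 -1.789
endloop
endfacet
facet normal 0.352 -0.901 0.253
outer loop
vertex 4.083 -0.749 -2.051
vertex 3.571 -0.413 -0.144
vertex 3.239 -1.005 -1.789
endloop
endfacet
facet normal -0.917 -0.279 0.285
outer loop
vertex 3.239 -1.005 -1.789
vertex 3.257 0.389 -0.369
vertex 2.925 -0.203 -2.014
endloop
endfacet
facet normal -0.186 -0.332 -0.925
outer loop
vertex 2.925 -0.203 -2.014
vertex 4.083 -0.749 -2.051
vertex 3.239 -1.005 -1.789
endloop
endfacet
facet normal 0.186 0.332 0.925
outer loop
vertex 3.571 -0.413 -0.144
vertex 4.101 0.645 -0.631
vertex 3.257 0.389 -0.369
endloop
endfacet
facet normal 0.352 -0.901 0.253
outer loop
vertex 4.415 -0.157 -0.406
vertex 3.571 -0.413 -0.144
vertex 4.083 -0.749 -2.051
endloop
endfacet
facet normal 0.186 0.332 0.925
outer loop
vertex 4.415 -0.157 -0.406
vertex 4.101 0.645 -0.631
vertex 3.571 -0.413 -0.144
endloop
endfacet
facet normal -0.352 0.901 -0.253
outer loop
vertex 3.257 0.389 -0.369
vertex 4.101 0.645 -0.631
vertex 2.925 -0.203 -2.014
endloop
endfacet
facet normal -0.186 -0.332 -0.925
outer loop
vertex 3.769 0.053 -2.276
vertex 4.083 -0.749 -2.051
vertex 2.925 -0.203 -2.014
endloop
endfacet
facet normal -0.352 0.901 -0.253
outer loop
vertex 2.925 -0.203 -2.014
vertex 4.101 0.645 -0.631
vertex 3.769 0.053 -2.276
endloop
endfacet
facet normal 0.917 0.279 -0.285
outer loop
vertex 3.769 0.053 -2.276
vertex 4.415 -0.157 -0.406
vertex 4.083 -0.749 -2.051
endloop
endfacet
facet normal 0.917 0.279 -0.285
outer loop
vertex 4.101 0.645 -0.631
vertex 4.415 -0.157 -0.406
vertex 3.769 0.053 -2.276
endloop
endfacet
facet normal 0.355 0.054 -0.933
outer loop
vertex 1.605 1.025 0.841
vertex 0.869 0.975 0.558
vertex 1.28 1.622 0.752
endloop
endfacet
facet normal 0.806 0.489 0.335
outer loop
vertex 1.605 1.025 0.841
vertex 1.28 1.622 0.752
vertex 1.147 0.954 2.045
endloop
endfacet
facet normal 0.806 0.489 0.335
outer loop
vertex 1.147 0.954 2.045
vertex 1.28 1.622 0.752
vertex 0.822 1.551 1.956
endloop
endfacet
facet normal -0.355 -0.054 0.933
outer loop
vertex 1.147 0.954 2.045
vertex 0.822 1.551 1.956
vertex 0.411 0.905 1.762
endloop
endfacet
facet normal 0.355 0.054 -0.933
outer loop
vertex 1.28 1.622 0.752
vertex 0.869 0.975 0.558
vertex 0.645 1.732 0.517
endloop
endfacet
facet normal 0.131 0.986 0.108
outer loop
vertex 1.28 1.622 0.752
vertex 0.645 1.732 0.517
vertex 0.822 1.551 1.956
endloop
endfacet
facet normal 0.131 0.986 0.108
outer loop
vertex 0.822 1.551 1.956
vertex 0.645 1.732 0.517
vertex 0.187 1.661 1.721
endloop
endfacet
facet normal -0.355 -0.055 0.933
outer loop
vertex 0.822 1.551 1.956
vertex 0.187 1.661 1.721
vertex 0.411 0.905 1.762
endloop
endfacet
facet normal 0.355 0.054 -0.933
outer loop
vertex 0.645 1.732 0.517
vertex 0.869 0.975 0.558
vertex 0.179 1.272 0.313
endloop
endfacet
facet normal -0.642 0.740 -0.201
outer loop
vertex 0.645 1.732 0.517
vertex 0.179 1.272 0.313
vertex 0.187 1.661 1.721
endloop
endfacet
facet normal -0.641 0.740 -0.201
outer loop
vertex 0.187 1.661 1.721
vertex 0.179 1.272 0.313
vertex -0.279 1.202 1.517
endloop
endfacet
facet normal -0.355 -0.055 0.933
outer loop
vertex 0.187 1.661 1.721
vertex -0.279 1.202 1.517
vertex 0.411 0.905 1.762
endloop
endfacet
facet normal 0.355 0.055 -0.933
outer loop
vertex 0.179 1.272 0.313
vertex 0.869 0.975 0.558
vertex 0.232 0.589 0.293
endloop
endfacet
facet normal -0.932 -0.062 -0.358
outer loop
vertex 0.179 1.272 0.313
vertex 0.232 0.589 0.293
vertex -0.279 1.202 1.517
endloop
endfacet
facet normal -0.932 -0.063 -0.357
outer loop
vertex -0.279 1.202 1.517
vertex 0.232 0.589 0.293
vertex -0.225 0.519 1.497
endloop
endfacet
facet normal -0.355 -0.055 0.933
outer loop
vertex -0.279 1.202 1.517
vertex -0.225 0.519 1.497
vertex 0.411 0.905 1.762
endloop
endfacet
facet normal 0.355 0.054 -0.933
outer loop
vertex 0.232 0.589 0.293
vertex 0.869 0.975 0.558
vertex 0.765 0.197 0.473
endloop
endfacet
facet normal -0.519 -0.819 -0.245
outer loop
vertex 0.232 0.589 0.293
vertex 0.765 0.197 0.473
vertex -0.225 0.519 1.497
endloop
endfacet
facet normal -0.521 -0.818 -0.246
outer loop
vertex -0.225 0.519 1.497
vertex 0.765 0.197 0.473
vertex 0.307 0.126 1.677
endloop
endfacet
facet normal -0.356 -0.054 0.933
outer loop
vertex -0.225 0.519 1.497
vertex 0.307 0.126 1.677
vertex 0.411 0.905 1.762
endloop
endfacet
facet normal 0.354 0.055 -0.934
outer loop
vertex 0.765 0.197 0.473
vertex 0.869 0.975 0.558
vertex 1.376 0.391 0.716
endloop
endfacet
facet normal 0.284 -0.958 0.051
outer loop
vertex 0.765 0.197 0.473
vertex 1.376 0.391 0.716
vertex 0.307 0.126 1.677
endloop
endfacet
facet normal 0.284 -0.958 0.051
outer loop
vertex 0.307 0.126 1.677
vertex 1.376 0.391 0.716
vertex 0.918 0.32 1.92
endloop
endfacet
facet normal -0.354 -0.055 0.934
outer loop
vertex 0.307 0.126 1.677
vertex 0.918 0.32 1.92
vertex 0.411 0.905 1.762
endloop
endfacet
facet normal 0.355 0.056 -0.933
outer loop
vertex 1.376 0.391 0.716
vertex 0.869 0.975 0.558
vertex 1.605 1.025 0.841
endloop
endfacet
facet normal 0.873 -0.376 0.310
outer loop
vertex 1.376 0.391 0.716
vertex 1.605 1.025 0.841
vertex 0.918 0.32 1.92
endloop
endfacet
facet normal 0.873 -0.376 0.310
outer loop
vertex 0.918 0.32 1.92
vertex 1.605 1.025 0.841
vertex 1.147 0.954 2.045
endloop
endfacet
facet normal -0.355 -0.056 0.933
outer loop
vertex 0.918 0.32 1.92
vertex 1.147 0.954 2.045
vertex 0.411 0.905 1.762
endloop
endfacet

endsolid


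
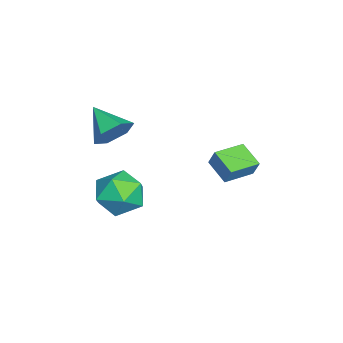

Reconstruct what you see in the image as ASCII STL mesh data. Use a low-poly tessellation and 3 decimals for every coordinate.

solid 
facet normal -0.966 0.217 0.141
outer loop
vertex -2.31 -1.84 -2.879
vertex -2.601 -3.009 -3.07
vertex -2.349 -2.62 -1.942
endloop
endfacet
facet normal -0.549 0.654 0.521
outer loop
vertex -2.31 -1.84 -2.879
vertex -2.349 -2.62 -1.942
vertex -1.447 -1.803 -2.017
endloop
endfacet
facet normal -0.112 0.991 0.070
outer loop
vertex -2.31 -1.84 -2.879
vertex -1.447 -1.803 -2.017
vertex -1.142 -1.686 -3.192
endloop
endfacet
facet normal -0.259 0.764 -0.591
outer loop
vertex -2.31 -1.84 -2.879
vertex -1.142 -1.686 -3.192
vertex -1.855 -2.431 -3.843
endloop
endfacet
facet normal -0.787 0.285 -0.547
outer loop
vertex -2.31 -1.84 -2.879
vertex -1.855 -2.431 -3.843
vertex -2.601 -3.009 -3.07
endloop
endfacet
facet normal -0.149 0.252 0.956
outer loop
vertex -1.447 -1.803 -2.017
vertex -2.349 -2.62 -1.942
vertex -1.205 -2.949 -1.677
endloop
endfacet
facet normal -0.824 -0.453 0.340
outer loop
vertex -2.349 -2.62 -1.942
vertex -2.601 -3.009 -3.07
vertex -1.918 -3.694 -2.328
endloop
endfacet
facet normal -0.535 -0.342 -0.772
outer loop
vertex -2.601 -3.009 -3.07
vertex -1.855 -2.431 -3.843
vertex -1.613 -3.577 -3.503
endloop
endfacet
facet normal 0.320 0.431 -0.844
outer loop
vertex -1.855 -2.431 -3.843
vertex -1.142 -1.686 -3.192
vertex -0.711 -2.76 -3.578
endloop
endfacet
facet normal 0.558 0.799 0.224
outer loop
vertex -1.142 -1.686 -3.192
vertex -1.447 -1.803 -2.017
vertex -0.459 -2.371 -2.45
endloop
endfacet
facet normal 0.259 -0.764 0.591
outer loop
vertex -0.75 -3.54 -2.641
vertex -1.205 -2.949 -1.677
vertex -1.918 -3.694 -2.328
endloop
endfacet
facet normal 0.112 -0.991 -0.070
outer loop
vertex -0.75 -3.54 -2.641
vertex -1.918 -3.694 -2.328
vertex -1.613 -3.577 -3.503
endloop
endfacet
facet normal 0.549 -0.654 -0.521
outer loop
vertex -0.75 -3.54 -2.641
vertex -1.613 -3.577 -3.503
vertex -0.711 -2.76 -3.578
endloop
endfacet
facet normal 0.966 -0.217 -0.141
outer loop
vertex -0.75 -3.54 -2.641
vertex -0.711 -2.76 -3.578
vertex -0.459 -2.371 -2.45
endloop
endfacet
facet normal 0.787 -0.285 0.547
outer loop
vertex -0.75 -3.54 -2.641
vertex -0.459 -2.371 -2.45
vertex -1.205 -2.949 -1.677
endloop
endfacet
facet normal -0.320 -0.431 0.844
outer loop
vertex -1.918 -3.694 -2.328
vertex -1.205 -2.949 -1.677
vertex -2.349 -2.62 -1.942
endloop
endfacet
facet normal -0.558 -0.799 -0.224
outer loop
vertex -1.613 -3.577 -3.503
vertex -1.918 -3.694 -2.328
vertex -2.601 -3.009 -3.07
endloop
endfacet
facet normal 0.149 -0.252 -0.956
outer loop
vertex -0.711 -2.76 -3.578
vertex -1.613 -3.577 -3.503
vertex -1.855 -2.431 -3.843
endloop
endfacet
facet normal 0.824 0.453 -0.340
outer loop
vertex -0.459 -2.371 -2.45
vertex -0.711 -2.76 -3.578
vertex -1.142 -1.686 -3.192
endloop
endfacet
facet normal 0.535 0.342 0.772
outer loop
vertex -1.205 -2.949 -1.677
vertex -0.459 -2.371 -2.45
vertex -1.447 -1.803 -2.017
endloop
endfacet
facet normal 0.637 0.599 -0.485
outer loop
vertex 0.214 -3.125 2.042
vertex -0.501 -2.712 1.614
vertex -0.192 -2.382 2.427
endloop
endfacet
facet normal 0.288 -0.312 0.905
outer loop
vertex 0.214 -3.125 2.042
vertex -0.192 -2.382 2.427
vertex -1.539 -3.688 2.406
endloop
endfacet
facet normal 0.637 0.599 -0.485
outer loop
vertex -0.192 -2.382 2.427
vertex -0.501 -2.712 1.614
vertex -0.907 -1.969 1.999
endloop
endfacet
facet normal -0.336 0.332 0.881
outer loop
vertex -0.192 -2.382 2.427
vertex -0.907 -1.969 1.999
vertex -1.539 -3.688 2.406
endloop
endfacet
facet normal 0.637 0.599 -0.485
outer loop
vertex -0.907 -1.969 1.999
vertex -0.501 -2.712 1.614
vertex -1.216 -2.299 1.186
endloop
endfacet
facet normal -0.906 0.378 0.191
outer loop
vertex -0.907 -1.969 1.999
vertex -1.216 -2.299 1.186
vertex -1.539 -3.688 2.406
endloop
endfacet
facet normal 0.637 0.599 -0.486
outer loop
vertex -1.216 -2.299 1.186
vertex -0.501 -2.712 1.614
vertex -0.81 -3.042 0.802
endloop
endfacet
facet normal -0.852 -0.220 -0.476
outer loop
vertex -1.216 -2.299 1.186
vertex -0.81 -3.042 0.802
vertex -1.539 -3.688 2.406
endloop
endfacet
facet normal 0.636 0.599 -0.486
outer loop
vertex -0.81 -3.042 0.802
vertex -0.501 -2.712 1.614
vertex -0.095 -3.455 1.229
endloop
endfacet
facet normal -0.229 -0.863 -0.451
outer loop
vertex -0.81 -3.042 0.802
vertex -0.095 -3.455 1.229
vertex -1.539 -3.688 2.406
endloop
endfacet
facet normal 0.637 0.599 -0.485
outer loop
vertex -0.095 -3.455 1.229
vertex -0.501 -2.712 1.614
vertex 0.214 -3.125 2.042
endloop
endfacet
facet normal 0.342 -0.909 0.239
outer loop
vertex -0.095 -3.455 1.229
vertex 0.214 -3.125 2.042
vertex -1.539 -3.688 2.406
endloop
endfacet
facet normal -0.704 -0.583 0.405
outer loop
vertex -0.807 1.229 0.573
vertex -1.732 2.29 0.494
vertex -1.041 0.966 -0.212
endloop
endfacet
facet normal 0.656 -0.752 0.056
outer loop
vertex -0.168 1.69 -0.714
vertex -0.807 1.229 0.573
vertex -1.041 0.966 -0.212
endloop
endfacet
facet normal -0.704 -0.583 0.405
outer loop
vertex -1.041 0.966 -0.212
vertex -1.732 2.29 0.494
vertex -1.966 2.028 -0.291
endloop
endfacet
facet normal -0.272 -0.305 -0.913
outer loop
vertex -1.966 2.028 -0.291
vertex -0.168 1.69 -0.714
vertex -1.041 0.966 -0.212
endloop
endfacet
facet normal 0.272 0.305 0.913
outer loop
vertex -0.807 1.229 0.573
vertex -0.859 3.014 -0.008
vertex -1.732 2.29 0.494
endloop
endfacet
facet normal 0.656 -0.753 0.056
outer loop
vertex 0.066 1.952 0.071
vertex -0.807 1.229 0.573
vertex -0.168 1.69 -0.714
endloop
endfacet
facet normal 0.272 0.305 0.913
outer loop
vertex 0.066 1.952 0.071
vertex -0.859 3.014 -0.008
vertex -0.807 1.229 0.573
endloop
endfacet
facet normal -0.656 0.753 -0.056
outer loop
vertex -1.732 2.29 0.494
vertex -0.859 3.014 -0.008
vertex -1.966 2.028 -0.291
endloop
endfacet
facet normal -0.272 -0.305 -0.913
outer loop
vertex -1.093 2.751 -0.793
vertex -0.168 1.69 -0.714
vertex -1.966 2.028 -0.291
endloop
endfacet
facet normal -0.656 0.753 -0.057
outer loop
vertex -1.966 2.028 -0.291
vertex -0.859 3.014 -0.008
vertex -1.093 2.751 -0.793
endloop
endfacet
facet normal 0.704 0.584 -0.405
outer loop
vertex -1.093 2.751 -0.793
vertex 0.066 1.952 0.071
vertex -0.168 1.69 -0.714
endloop
endfacet
facet normal 0.704 0.583 -0.405
outer loop
vertex -0.859 3.014 -0.008
vertex 0.066 1.952 0.071
vertex -1.093 2.751 -0.793
endloop
endfacet

endsolid


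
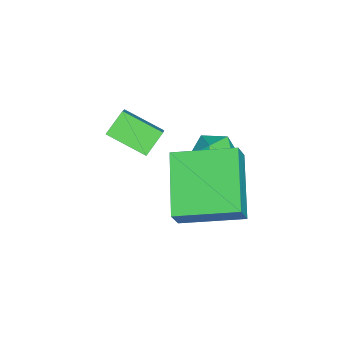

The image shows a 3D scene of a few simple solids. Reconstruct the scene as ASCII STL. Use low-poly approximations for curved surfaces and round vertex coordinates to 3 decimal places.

solid 
facet normal -0.688 0.370 0.624
outer loop
vertex -0.862 -2.773 -1.585
vertex -0.648 -1.527 -2.087
vertex -1.712 -2.96 -2.411
endloop
endfacet
facet normal -0.157 -0.916 0.369
outer loop
vertex -1.092 -3.293 -2.973
vertex -0.862 -2.773 -1.585
vertex -1.712 -2.96 -2.411
endloop
endfacet
facet normal -0.688 0.370 0.624
outer loop
vertex -1.712 -2.96 -2.411
vertex -0.648 -1.527 -2.087
vertex -1.498 -1.714 -2.913
endloop
endfacet
facet normal -0.708 -0.156 -0.689
outer loop
vertex -1.498 -1.714 -2.913
vertex -1.092 -3.293 -2.973
vertex -1.712 -2.96 -2.411
endloop
endfacet
facet normal 0.708 0.156 0.689
outer loop
vertex -0.862 -2.773 -1.585
vertex -0.028 -1.86 -2.649
vertex -0.648 -1.527 -2.087
endloop
endfacet
facet normal -0.157 -0.916 0.369
outer loop
vertex -0.242 -3.106 -2.147
vertex -0.862 -2.773 -1.585
vertex -1.092 -3.293 -2.973
endloop
endfacet
facet normal 0.708 0.156 0.689
outer loop
vertex -0.242 -3.106 -2.147
vertex -0.028 -1.86 -2.649
vertex -0.862 -2.773 -1.585
endloop
endfacet
facet normal 0.157 0.916 -0.369
outer loop
vertex -0.648 -1.527 -2.087
vertex -0.028 -1.86 -2.649
vertex -1.498 -1.714 -2.913
endloop
endfacet
facet normal -0.708 -0.156 -0.689
outer loop
vertex -0.878 -2.047 -3.475
vertex -1.092 -3.293 -2.973
vertex -1.498 -1.714 -2.913
endloop
endfacet
facet normal 0.157 0.916 -0.369
outer loop
vertex -1.498 -1.714 -2.913
vertex -0.028 -1.86 -2.649
vertex -0.878 -2.047 -3.475
endloop
endfacet
facet normal 0.688 -0.370 -0.624
outer loop
vertex -0.878 -2.047 -3.475
vertex -0.242 -3.106 -2.147
vertex -1.092 -3.293 -2.973
endloop
endfacet
facet normal 0.688 -0.370 -0.624
outer loop
vertex -0.028 -1.86 -2.649
vertex -0.242 -3.106 -2.147
vertex -0.878 -2.047 -3.475
endloop
endfacet
facet normal -0.780 -0.626 0.007
outer loop
vertex -1.934 -0.177 -3.484
vertex -1.464 -0.765 -3.721
vertex -1.567 -0.628 -2.951
endloop
endfacet
facet normal -0.860 -0.113 0.497
outer loop
vertex -1.934 -0.177 -3.484
vertex -1.567 -0.628 -2.951
vertex -1.609 0.153 -2.846
endloop
endfacet
facet normal -0.841 0.517 0.161
outer loop
vertex -1.934 -0.177 -3.484
vertex -1.609 0.153 -2.846
vertex -1.532 0.498 -3.551
endloop
endfacet
facet normal -0.748 0.392 -0.536
outer loop
vertex -1.934 -0.177 -3.484
vertex -1.532 0.498 -3.551
vertex -1.442 -0.069 -4.092
endloop
endfacet
facet normal -0.710 -0.314 -0.630
outer loop
vertex -1.934 -0.177 -3.484
vertex -1.442 -0.069 -4.092
vertex -1.464 -0.765 -3.721
endloop
endfacet
facet normal -0.304 -0.143 0.942
outer loop
vertex -1.609 0.153 -2.846
vertex -1.567 -0.628 -2.951
vertex -0.938 -0.231 -2.688
endloop
endfacet
facet normal -0.172 -0.974 0.150
outer loop
vertex -1.567 -0.628 -2.951
vertex -1.464 -0.765 -3.721
vertex -0.848 -0.798 -3.229
endloop
endfacet
facet normal -0.060 -0.468 -0.882
outer loop
vertex -1.464 -0.765 -3.721
vertex -1.442 -0.069 -4.092
vertex -0.771 -0.453 -3.934
endloop
endfacet
facet normal -0.122 0.675 -0.728
outer loop
vertex -1.442 -0.069 -4.092
vertex -1.532 0.498 -3.551
vertex -0.813 0.328 -3.829
endloop
endfacet
facet normal -0.272 0.876 0.399
outer loop
vertex -1.532 0.498 -3.551
vertex -1.609 0.153 -2.846
vertex -0.916 0.465 -3.059
endloop
endfacet
facet normal 0.748 -0.392 0.536
outer loop
vertex -0.446 -0.123 -3.296
vertex -0.938 -0.231 -2.688
vertex -0.848 -0.798 -3.229
endloop
endfacet
facet normal 0.841 -0.517 -0.161
outer loop
vertex -0.446 -0.123 -3.296
vertex -0.848 -0.798 -3.229
vertex -0.771 -0.453 -3.934
endloop
endfacet
facet normal 0.860 0.113 -0.497
outer loop
vertex -0.446 -0.123 -3.296
vertex -0.771 -0.453 -3.934
vertex -0.813 0.328 -3.829
endloop
endfacet
facet normal 0.780 0.626 -0.007
outer loop
vertex -0.446 -0.123 -3.296
vertex -0.813 0.328 -3.829
vertex -0.916 0.465 -3.059
endloop
endfacet
facet normal 0.710 0.314 0.630
outer loop
vertex -0.446 -0.123 -3.296
vertex -0.916 0.465 -3.059
vertex -0.938 -0.231 -2.688
endloop
endfacet
facet normal 0.122 -0.675 0.728
outer loop
vertex -0.848 -0.798 -3.229
vertex -0.938 -0.231 -2.688
vertex -1.567 -0.628 -2.951
endloop
endfacet
facet normal 0.272 -0.876 -0.399
outer loop
vertex -0.771 -0.453 -3.934
vertex -0.848 -0.798 -3.229
vertex -1.464 -0.765 -3.721
endloop
endfacet
facet normal 0.304 0.143 -0.942
outer loop
vertex -0.813 0.328 -3.829
vertex -0.771 -0.453 -3.934
vertex -1.442 -0.069 -4.092
endloop
endfacet
facet normal 0.172 0.974 -0.150
outer loop
vertex -0.916 0.465 -3.059
vertex -0.813 0.328 -3.829
vertex -1.532 0.498 -3.551
endloop
endfacet
facet normal 0.060 0.468 0.882
outer loop
vertex -0.938 -0.231 -2.688
vertex -0.916 0.465 -3.059
vertex -1.609 0.153 -2.846
endloop
endfacet
facet normal -0.867 -0.237 0.438
outer loop
vertex 0.534 -1.034 -1.671
vertex 0.22 0.839 -1.277
vertex 0.11 -0.94 -2.46
endloop
endfacet
facet normal 0.162 -0.966 -0.202
outer loop
vertex 1.94 -0.439 -3.383
vertex 0.534 -1.034 -1.671
vertex 0.11 -0.94 -2.46
endloop
endfacet
facet normal -0.867 -0.238 0.438
outer loop
vertex 0.11 -0.94 -2.46
vertex 0.22 0.839 -1.277
vertex -0.204 0.934 -2.065
endloop
endfacet
facet normal -0.471 0.106 -0.876
outer loop
vertex -0.204 0.934 -2.065
vertex 1.94 -0.439 -3.383
vertex 0.11 -0.94 -2.46
endloop
endfacet
facet normal 0.471 -0.105 0.876
outer loop
vertex 0.534 -1.034 -1.671
vertex 2.05 1.34 -2.2
vertex 0.22 0.839 -1.277
endloop
endfacet
facet normal 0.161 -0.966 -0.203
outer loop
vertex 2.364 -0.534 -2.595
vertex 0.534 -1.034 -1.671
vertex 1.94 -0.439 -3.383
endloop
endfacet
facet normal 0.471 -0.106 0.876
outer loop
vertex 2.364 -0.534 -2.595
vertex 2.05 1.34 -2.2
vertex 0.534 -1.034 -1.671
endloop
endfacet
facet normal -0.162 0.966 0.203
outer loop
vertex 0.22 0.839 -1.277
vertex 2.05 1.34 -2.2
vertex -0.204 0.934 -2.065
endloop
endfacet
facet normal -0.471 0.105 -0.876
outer loop
vertex 1.626 1.434 -2.989
vertex 1.94 -0.439 -3.383
vertex -0.204 0.934 -2.065
endloop
endfacet
facet normal -0.162 0.966 0.202
outer loop
vertex -0.204 0.934 -2.065
vertex 2.05 1.34 -2.2
vertex 1.626 1.434 -2.989
endloop
endfacet
facet normal 0.867 0.237 -0.438
outer loop
vertex 1.626 1.434 -2.989
vertex 2.364 -0.534 -2.595
vertex 1.94 -0.439 -3.383
endloop
endfacet
facet normal 0.867 0.238 -0.438
outer loop
vertex 2.05 1.34 -2.2
vertex 2.364 -0.534 -2.595
vertex 1.626 1.434 -2.989
endloop
endfacet

endsolid


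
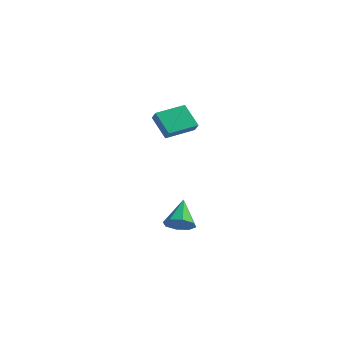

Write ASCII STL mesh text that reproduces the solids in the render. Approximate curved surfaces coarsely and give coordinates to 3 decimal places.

solid 
facet normal -0.562 -0.822 -0.087
outer loop
vertex -2.925 2.187 0.273
vertex -4.223 2.945 1.5
vertex -3.343 2.543 -0.389
endloop
endfacet
facet normal 0.669 -0.391 -0.632
outer loop
vertex -2.117 4.335 -0.2
vertex -2.925 2.187 0.273
vertex -3.343 2.543 -0.389
endloop
endfacet
facet normal -0.562 -0.823 -0.087
outer loop
vertex -3.343 2.543 -0.389
vertex -4.223 2.945 1.5
vertex -4.641 3.3 0.838
endloop
endfacet
facet normal -0.486 0.414 -0.770
outer loop
vertex -4.641 3.3 0.838
vertex -2.117 4.335 -0.2
vertex -3.343 2.543 -0.389
endloop
endfacet
facet normal 0.486 -0.414 0.770
outer loop
vertex -2.925 2.187 0.273
vertex -2.997 4.737 1.689
vertex -4.223 2.945 1.5
endloop
endfacet
facet normal 0.669 -0.391 -0.632
outer loop
vertex -1.699 3.98 0.462
vertex -2.925 2.187 0.273
vertex -2.117 4.335 -0.2
endloop
endfacet
facet normal 0.486 -0.414 0.770
outer loop
vertex -1.699 3.98 0.462
vertex -2.997 4.737 1.689
vertex -2.925 2.187 0.273
endloop
endfacet
facet normal -0.669 0.391 0.632
outer loop
vertex -4.223 2.945 1.5
vertex -2.997 4.737 1.689
vertex -4.641 3.3 0.838
endloop
endfacet
facet normal -0.486 0.414 -0.770
outer loop
vertex -3.415 5.093 1.027
vertex -2.117 4.335 -0.2
vertex -4.641 3.3 0.838
endloop
endfacet
facet normal -0.669 0.391 0.632
outer loop
vertex -4.641 3.3 0.838
vertex -2.997 4.737 1.689
vertex -3.415 5.093 1.027
endloop
endfacet
facet normal 0.562 0.823 0.086
outer loop
vertex -3.415 5.093 1.027
vertex -1.699 3.98 0.462
vertex -2.117 4.335 -0.2
endloop
endfacet
facet normal 0.562 0.822 0.087
outer loop
vertex -2.997 4.737 1.689
vertex -1.699 3.98 0.462
vertex -3.415 5.093 1.027
endloop
endfacet
facet normal 0.228 -0.768 -0.599
outer loop
vertex 1.393 -5.077 -2.675
vertex 0.964 -4.597 -3.454
vertex 1.893 -4.629 -3.059
endloop
endfacet
facet normal 0.568 0.069 0.820
outer loop
vertex 1.393 -5.077 -2.675
vertex 1.893 -4.629 -3.059
vertex 0.496 -3.023 -2.226
endloop
endfacet
facet normal 0.228 -0.768 -0.598
outer loop
vertex 1.893 -4.629 -3.059
vertex 0.964 -4.597 -3.454
vertex 1.849 -4.163 -3.674
endloop
endfacet
facet normal 0.790 0.514 0.333
outer loop
vertex 1.893 -4.629 -3.059
vertex 1.849 -4.163 -3.674
vertex 0.496 -3.023 -2.226
endloop
endfacet
facet normal 0.228 -0.768 -0.599
outer loop
vertex 1.849 -4.163 -3.674
vertex 0.964 -4.597 -3.454
vertex 1.286 -3.951 -4.16
endloop
endfacet
facet normal 0.494 0.845 -0.204
outer loop
vertex 1.849 -4.163 -3.674
vertex 1.286 -3.951 -4.16
vertex 0.496 -3.023 -2.226
endloop
endfacet
facet normal 0.227 -0.768 -0.599
outer loop
vertex 1.286 -3.951 -4.16
vertex 0.964 -4.597 -3.454
vertex 0.535 -4.117 -4.232
endloop
endfacet
facet normal -0.146 0.867 -0.476
outer loop
vertex 1.286 -3.951 -4.16
vertex 0.535 -4.117 -4.232
vertex 0.496 -3.023 -2.226
endloop
endfacet
facet normal 0.228 -0.767 -0.599
outer loop
vertex 0.535 -4.117 -4.232
vertex 0.964 -4.597 -3.454
vertex 0.035 -4.565 -3.849
endloop
endfacet
facet normal -0.757 0.568 -0.324
outer loop
vertex 0.535 -4.117 -4.232
vertex 0.035 -4.565 -3.849
vertex 0.496 -3.023 -2.226
endloop
endfacet
facet normal 0.228 -0.768 -0.598
outer loop
vertex 0.035 -4.565 -3.849
vertex 0.964 -4.597 -3.454
vertex 0.079 -5.031 -3.234
endloop
endfacet
facet normal -0.979 0.122 0.162
outer loop
vertex 0.035 -4.565 -3.849
vertex 0.079 -5.031 -3.234
vertex 0.496 -3.023 -2.226
endloop
endfacet
facet normal 0.228 -0.768 -0.599
outer loop
vertex 0.079 -5.031 -3.234
vertex 0.964 -4.597 -3.454
vertex 0.641 -5.243 -2.748
endloop
endfacet
facet normal -0.684 -0.209 0.699
outer loop
vertex 0.079 -5.031 -3.234
vertex 0.641 -5.243 -2.748
vertex 0.496 -3.023 -2.226
endloop
endfacet
facet normal 0.228 -0.768 -0.599
outer loop
vertex 0.641 -5.243 -2.748
vertex 0.964 -4.597 -3.454
vertex 1.393 -5.077 -2.675
endloop
endfacet
facet normal -0.043 -0.231 0.972
outer loop
vertex 0.641 -5.243 -2.748
vertex 1.393 -5.077 -2.675
vertex 0.496 -3.023 -2.226
endloop
endfacet

endsolid


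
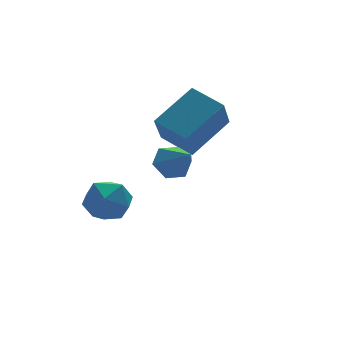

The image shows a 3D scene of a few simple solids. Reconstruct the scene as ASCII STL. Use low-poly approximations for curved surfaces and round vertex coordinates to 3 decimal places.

solid 
facet normal -0.063 0.787 -0.614
outer loop
vertex -0.654 -0.606 1.331
vertex -1.406 -0.582 1.439
vertex -0.943 -0.188 1.896
endloop
endfacet
facet normal 0.868 -0.066 0.493
outer loop
vertex -0.654 -0.606 1.331
vertex -0.943 -0.188 1.896
vertex -1.314 -1.738 2.341
endloop
endfacet
facet normal -0.063 0.787 -0.614
outer loop
vertex -0.943 -0.188 1.896
vertex -1.406 -0.582 1.439
vertex -1.695 -0.164 2.004
endloop
endfacet
facet normal 0.146 0.241 0.960
outer loop
vertex -0.943 -0.188 1.896
vertex -1.695 -0.164 2.004
vertex -1.314 -1.738 2.341
endloop
endfacet
facet normal -0.062 0.787 -0.614
outer loop
vertex -1.695 -0.164 2.004
vertex -1.406 -0.582 1.439
vertex -2.158 -0.557 1.547
endloop
endfacet
facet normal -0.696 -0.015 0.718
outer loop
vertex -1.695 -0.164 2.004
vertex -2.158 -0.557 1.547
vertex -1.314 -1.738 2.341
endloop
endfacet
facet normal -0.062 0.787 -0.614
outer loop
vertex -2.158 -0.557 1.547
vertex -1.406 -0.582 1.439
vertex -1.869 -0.975 0.982
endloop
endfacet
facet normal -0.817 -0.577 0.009
outer loop
vertex -2.158 -0.557 1.547
vertex -1.869 -0.975 0.982
vertex -1.314 -1.738 2.341
endloop
endfacet
facet normal -0.063 0.787 -0.613
outer loop
vertex -1.869 -0.975 0.982
vertex -1.406 -0.582 1.439
vertex -1.117 -0.999 0.874
endloop
endfacet
facet normal -0.094 -0.884 -0.458
outer loop
vertex -1.869 -0.975 0.982
vertex -1.117 -0.999 0.874
vertex -1.314 -1.738 2.341
endloop
endfacet
facet normal -0.063 0.787 -0.613
outer loop
vertex -1.117 -0.999 0.874
vertex -1.406 -0.582 1.439
vertex -0.654 -0.606 1.331
endloop
endfacet
facet normal 0.747 -0.629 -0.216
outer loop
vertex -1.117 -0.999 0.874
vertex -0.654 -0.606 1.331
vertex -1.314 -1.738 2.341
endloop
endfacet
facet normal -0.832 -0.172 -0.527
outer loop
vertex 0.083 1.102 1.466
vertex -0.482 2.425 1.926
vertex 0.778 1.868 0.117
endloop
endfacet
facet normal 0.375 -0.876 -0.304
outer loop
vertex 2.542 2.235 1.234
vertex 0.083 1.102 1.466
vertex 0.778 1.868 0.117
endloop
endfacet
facet normal -0.832 -0.172 -0.527
outer loop
vertex 0.778 1.868 0.117
vertex -0.482 2.425 1.926
vertex 0.213 3.191 0.577
endloop
endfacet
facet normal 0.409 0.451 -0.794
outer loop
vertex 0.213 3.191 0.577
vertex 2.542 2.235 1.234
vertex 0.778 1.868 0.117
endloop
endfacet
facet normal -0.409 -0.451 0.794
outer loop
vertex 0.083 1.102 1.466
vertex 1.282 2.792 3.043
vertex -0.482 2.425 1.926
endloop
endfacet
facet normal 0.375 -0.876 -0.304
outer loop
vertex 1.847 1.469 2.583
vertex 0.083 1.102 1.466
vertex 2.542 2.235 1.234
endloop
endfacet
facet normal -0.409 -0.451 0.794
outer loop
vertex 1.847 1.469 2.583
vertex 1.282 2.792 3.043
vertex 0.083 1.102 1.466
endloop
endfacet
facet normal -0.375 0.876 0.304
outer loop
vertex -0.482 2.425 1.926
vertex 1.282 2.792 3.043
vertex 0.213 3.191 0.577
endloop
endfacet
facet normal 0.409 0.451 -0.794
outer loop
vertex 1.977 3.558 1.694
vertex 2.542 2.235 1.234
vertex 0.213 3.191 0.577
endloop
endfacet
facet normal -0.375 0.876 0.304
outer loop
vertex 0.213 3.191 0.577
vertex 1.282 2.792 3.043
vertex 1.977 3.558 1.694
endloop
endfacet
facet normal 0.832 0.172 0.527
outer loop
vertex 1.977 3.558 1.694
vertex 1.847 1.469 2.583
vertex 2.542 2.235 1.234
endloop
endfacet
facet normal 0.832 0.172 0.527
outer loop
vertex 1.282 2.792 3.043
vertex 1.847 1.469 2.583
vertex 1.977 3.558 1.694
endloop
endfacet
facet normal -0.827 -0.558 0.063
outer loop
vertex -3.387 2.469 -1.61
vertex -2.91 1.704 -2.131
vertex -2.855 1.739 -1.092
endloop
endfacet
facet normal -0.773 -0.121 0.623
outer loop
vertex -3.387 2.469 -1.61
vertex -2.855 1.739 -1.092
vertex -2.782 2.738 -0.807
endloop
endfacet
facet normal -0.746 0.549 0.378
outer loop
vertex -3.387 2.469 -1.61
vertex -2.782 2.738 -0.807
vertex -2.791 3.32 -1.67
endloop
endfacet
facet normal -0.783 0.525 -0.334
outer loop
vertex -3.387 2.469 -1.61
vertex -2.791 3.32 -1.67
vertex -2.87 2.681 -2.488
endloop
endfacet
facet normal -0.833 -0.159 -0.529
outer loop
vertex -3.387 2.469 -1.61
vertex -2.87 2.681 -2.488
vertex -2.91 1.704 -2.131
endloop
endfacet
facet normal -0.155 -0.261 0.953
outer loop
vertex -2.782 2.738 -0.807
vertex -2.855 1.739 -1.092
vertex -1.93 2.139 -0.832
endloop
endfacet
facet normal -0.244 -0.969 0.046
outer loop
vertex -2.855 1.739 -1.092
vertex -2.91 1.704 -2.131
vertex -2.009 1.5 -1.65
endloop
endfacet
facet normal -0.254 -0.323 -0.912
outer loop
vertex -2.91 1.704 -2.131
vertex -2.87 2.681 -2.488
vertex -2.018 2.082 -2.513
endloop
endfacet
facet normal -0.172 0.784 -0.596
outer loop
vertex -2.87 2.681 -2.488
vertex -2.791 3.32 -1.67
vertex -1.945 3.081 -2.228
endloop
endfacet
facet normal -0.111 0.823 0.556
outer loop
vertex -2.791 3.32 -1.67
vertex -2.782 2.738 -0.807
vertex -1.89 3.116 -1.189
endloop
endfacet
facet normal 0.783 -0.525 0.334
outer loop
vertex -1.413 2.351 -1.71
vertex -1.93 2.139 -0.832
vertex -2.009 1.5 -1.65
endloop
endfacet
facet normal 0.746 -0.549 -0.378
outer loop
vertex -1.413 2.351 -1.71
vertex -2.009 1.5 -1.65
vertex -2.018 2.082 -2.513
endloop
endfacet
facet normal 0.773 0.121 -0.623
outer loop
vertex -1.413 2.351 -1.71
vertex -2.018 2.082 -2.513
vertex -1.945 3.081 -2.228
endloop
endfacet
facet normal 0.827 0.558 -0.063
outer loop
vertex -1.413 2.351 -1.71
vertex -1.945 3.081 -2.228
vertex -1.89 3.116 -1.189
endloop
endfacet
facet normal 0.833 0.159 0.529
outer loop
vertex -1.413 2.351 -1.71
vertex -1.89 3.116 -1.189
vertex -1.93 2.139 -0.832
endloop
endfacet
facet normal 0.172 -0.784 0.596
outer loop
vertex -2.009 1.5 -1.65
vertex -1.93 2.139 -0.832
vertex -2.855 1.739 -1.092
endloop
endfacet
facet normal 0.111 -0.823 -0.556
outer loop
vertex -2.018 2.082 -2.513
vertex -2.009 1.5 -1.65
vertex -2.91 1.704 -2.131
endloop
endfacet
facet normal 0.155 0.261 -0.953
outer loop
vertex -1.945 3.081 -2.228
vertex -2.018 2.082 -2.513
vertex -2.87 2.681 -2.488
endloop
endfacet
facet normal 0.244 0.969 -0.046
outer loop
vertex -1.89 3.116 -1.189
vertex -1.945 3.081 -2.228
vertex -2.791 3.32 -1.67
endloop
endfacet
facet normal 0.254 0.323 0.912
outer loop
vertex -1.93 2.139 -0.832
vertex -1.89 3.116 -1.189
vertex -2.782 2.738 -0.807
endloop
endfacet

endsolid
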